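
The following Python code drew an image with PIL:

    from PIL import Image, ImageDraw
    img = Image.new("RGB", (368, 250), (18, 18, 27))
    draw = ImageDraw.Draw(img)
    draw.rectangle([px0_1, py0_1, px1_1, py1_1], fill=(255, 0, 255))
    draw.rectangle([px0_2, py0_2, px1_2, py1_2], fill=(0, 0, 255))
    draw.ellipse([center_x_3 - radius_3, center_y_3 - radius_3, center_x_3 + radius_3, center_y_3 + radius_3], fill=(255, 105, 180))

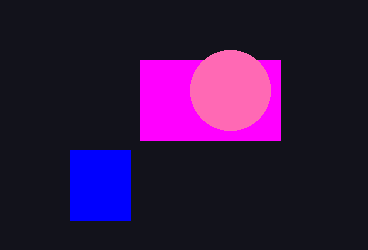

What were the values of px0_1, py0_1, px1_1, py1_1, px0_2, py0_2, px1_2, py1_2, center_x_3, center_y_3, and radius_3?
px0_1 = 140, py0_1 = 60, px1_1 = 280, py1_1 = 140, px0_2 = 70, py0_2 = 150, px1_2 = 130, py1_2 = 220, center_x_3 = 230, center_y_3 = 90, radius_3 = 40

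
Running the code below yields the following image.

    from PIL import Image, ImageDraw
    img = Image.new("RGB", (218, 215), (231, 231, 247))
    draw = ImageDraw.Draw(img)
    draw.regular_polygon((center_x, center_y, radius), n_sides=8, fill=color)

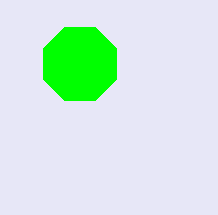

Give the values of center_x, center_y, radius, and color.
center_x = 80, center_y = 64, radius = 40, color = 'lime'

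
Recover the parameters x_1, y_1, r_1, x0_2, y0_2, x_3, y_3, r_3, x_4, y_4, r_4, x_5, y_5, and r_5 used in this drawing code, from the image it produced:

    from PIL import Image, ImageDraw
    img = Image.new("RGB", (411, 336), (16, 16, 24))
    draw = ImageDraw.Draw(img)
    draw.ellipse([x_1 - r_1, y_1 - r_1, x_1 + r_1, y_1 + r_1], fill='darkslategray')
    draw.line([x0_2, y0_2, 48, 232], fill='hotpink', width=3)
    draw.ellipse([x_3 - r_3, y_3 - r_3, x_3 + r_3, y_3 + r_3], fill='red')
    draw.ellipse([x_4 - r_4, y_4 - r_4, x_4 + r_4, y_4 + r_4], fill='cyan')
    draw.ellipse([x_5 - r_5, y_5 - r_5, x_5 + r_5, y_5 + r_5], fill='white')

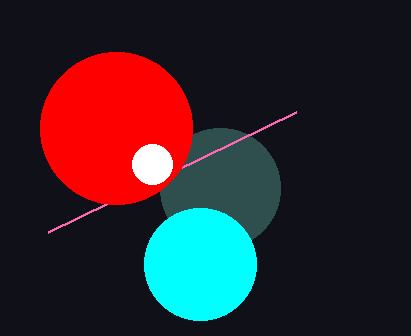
x_1 = 220; y_1 = 188; r_1 = 60; x0_2 = 296; y0_2 = 112; x_3 = 116; y_3 = 128; r_3 = 76; x_4 = 200; y_4 = 264; r_4 = 56; x_5 = 152; y_5 = 164; r_5 = 20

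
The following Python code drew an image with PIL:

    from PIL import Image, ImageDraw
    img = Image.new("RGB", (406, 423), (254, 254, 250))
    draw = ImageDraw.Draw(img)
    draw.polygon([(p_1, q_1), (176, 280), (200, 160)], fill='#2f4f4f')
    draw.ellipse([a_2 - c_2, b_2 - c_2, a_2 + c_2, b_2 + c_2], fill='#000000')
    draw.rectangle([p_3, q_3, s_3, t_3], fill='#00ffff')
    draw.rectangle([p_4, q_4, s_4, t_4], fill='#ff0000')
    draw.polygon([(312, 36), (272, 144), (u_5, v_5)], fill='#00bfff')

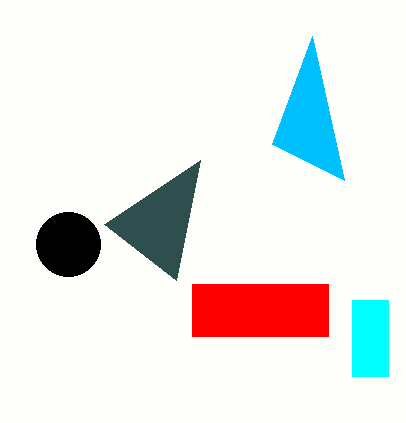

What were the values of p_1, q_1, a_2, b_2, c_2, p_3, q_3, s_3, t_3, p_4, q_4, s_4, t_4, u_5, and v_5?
p_1 = 104
q_1 = 224
a_2 = 68
b_2 = 244
c_2 = 32
p_3 = 352
q_3 = 300
s_3 = 388
t_3 = 376
p_4 = 192
q_4 = 284
s_4 = 328
t_4 = 336
u_5 = 344
v_5 = 180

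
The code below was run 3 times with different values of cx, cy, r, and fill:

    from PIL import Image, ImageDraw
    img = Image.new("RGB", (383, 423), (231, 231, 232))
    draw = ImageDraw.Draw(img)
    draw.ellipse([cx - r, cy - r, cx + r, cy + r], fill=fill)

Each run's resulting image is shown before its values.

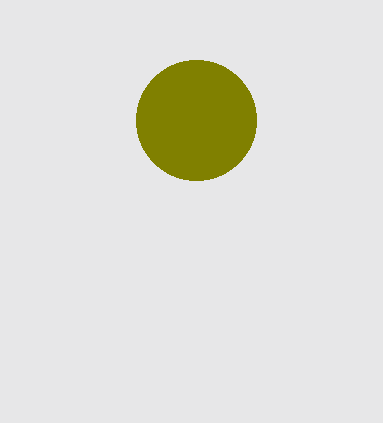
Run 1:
cx = 196; cy = 120; r = 60; fill = 'olive'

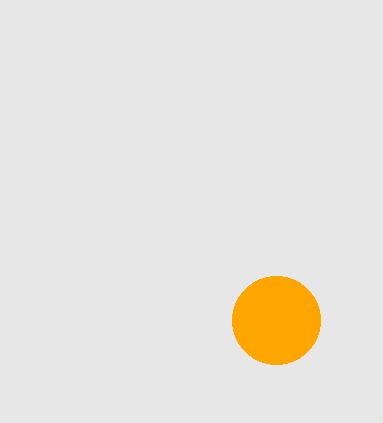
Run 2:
cx = 276
cy = 320
r = 44
fill = 'orange'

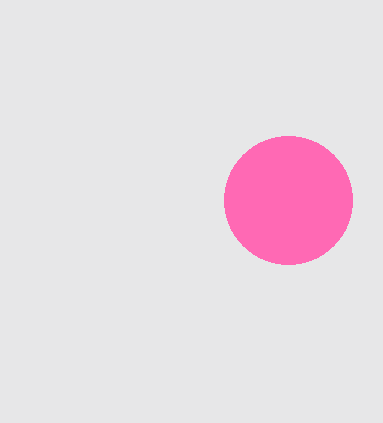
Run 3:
cx = 288, cy = 200, r = 64, fill = 'hotpink'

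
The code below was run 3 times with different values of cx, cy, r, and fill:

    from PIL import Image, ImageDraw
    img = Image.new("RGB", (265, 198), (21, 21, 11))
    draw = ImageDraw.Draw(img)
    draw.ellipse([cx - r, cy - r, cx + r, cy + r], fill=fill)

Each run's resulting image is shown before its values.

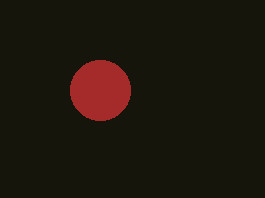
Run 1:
cx = 100; cy = 90; r = 30; fill = 'brown'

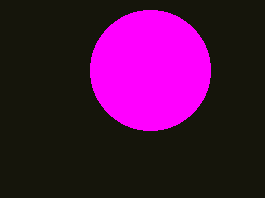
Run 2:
cx = 150; cy = 70; r = 60; fill = 'magenta'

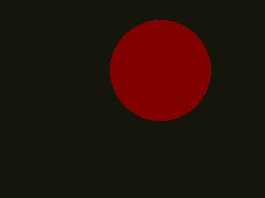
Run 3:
cx = 160; cy = 70; r = 50; fill = 'maroon'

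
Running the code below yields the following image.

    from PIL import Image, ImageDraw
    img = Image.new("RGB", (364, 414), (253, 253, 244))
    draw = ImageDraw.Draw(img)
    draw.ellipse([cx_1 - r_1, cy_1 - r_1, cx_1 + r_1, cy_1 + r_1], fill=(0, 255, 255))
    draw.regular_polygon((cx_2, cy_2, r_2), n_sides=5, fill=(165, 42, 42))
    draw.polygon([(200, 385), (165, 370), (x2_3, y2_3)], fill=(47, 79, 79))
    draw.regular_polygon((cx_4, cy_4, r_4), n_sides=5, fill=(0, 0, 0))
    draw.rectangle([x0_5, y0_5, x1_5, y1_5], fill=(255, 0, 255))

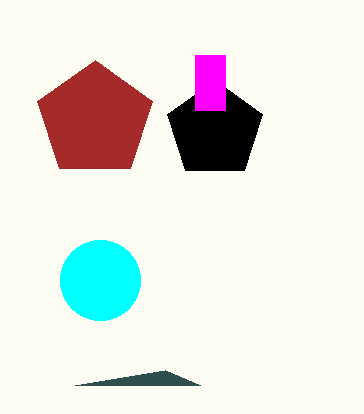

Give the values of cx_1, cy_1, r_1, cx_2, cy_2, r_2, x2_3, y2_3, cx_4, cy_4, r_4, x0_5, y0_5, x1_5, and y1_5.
cx_1 = 100, cy_1 = 280, r_1 = 40, cx_2 = 95, cy_2 = 120, r_2 = 60, x2_3 = 75, y2_3 = 385, cx_4 = 215, cy_4 = 130, r_4 = 50, x0_5 = 195, y0_5 = 55, x1_5 = 225, y1_5 = 110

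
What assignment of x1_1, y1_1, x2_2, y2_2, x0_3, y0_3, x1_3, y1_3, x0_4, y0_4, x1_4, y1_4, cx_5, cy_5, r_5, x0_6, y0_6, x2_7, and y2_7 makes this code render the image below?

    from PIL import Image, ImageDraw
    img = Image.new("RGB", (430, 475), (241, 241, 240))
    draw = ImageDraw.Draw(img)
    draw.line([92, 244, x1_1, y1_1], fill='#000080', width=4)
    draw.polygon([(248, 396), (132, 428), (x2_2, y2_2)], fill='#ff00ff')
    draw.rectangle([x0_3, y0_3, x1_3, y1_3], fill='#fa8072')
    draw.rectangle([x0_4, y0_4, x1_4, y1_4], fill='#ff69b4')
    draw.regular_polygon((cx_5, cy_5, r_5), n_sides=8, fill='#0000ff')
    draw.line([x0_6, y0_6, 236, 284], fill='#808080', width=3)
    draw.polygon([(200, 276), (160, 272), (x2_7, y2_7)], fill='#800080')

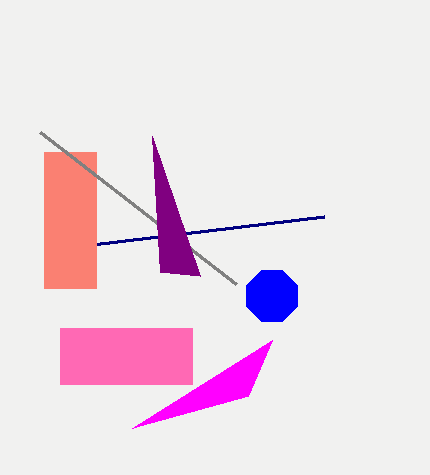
x1_1 = 324
y1_1 = 216
x2_2 = 272
y2_2 = 340
x0_3 = 44
y0_3 = 152
x1_3 = 96
y1_3 = 288
x0_4 = 60
y0_4 = 328
x1_4 = 192
y1_4 = 384
cx_5 = 272
cy_5 = 296
r_5 = 28
x0_6 = 40
y0_6 = 132
x2_7 = 152
y2_7 = 136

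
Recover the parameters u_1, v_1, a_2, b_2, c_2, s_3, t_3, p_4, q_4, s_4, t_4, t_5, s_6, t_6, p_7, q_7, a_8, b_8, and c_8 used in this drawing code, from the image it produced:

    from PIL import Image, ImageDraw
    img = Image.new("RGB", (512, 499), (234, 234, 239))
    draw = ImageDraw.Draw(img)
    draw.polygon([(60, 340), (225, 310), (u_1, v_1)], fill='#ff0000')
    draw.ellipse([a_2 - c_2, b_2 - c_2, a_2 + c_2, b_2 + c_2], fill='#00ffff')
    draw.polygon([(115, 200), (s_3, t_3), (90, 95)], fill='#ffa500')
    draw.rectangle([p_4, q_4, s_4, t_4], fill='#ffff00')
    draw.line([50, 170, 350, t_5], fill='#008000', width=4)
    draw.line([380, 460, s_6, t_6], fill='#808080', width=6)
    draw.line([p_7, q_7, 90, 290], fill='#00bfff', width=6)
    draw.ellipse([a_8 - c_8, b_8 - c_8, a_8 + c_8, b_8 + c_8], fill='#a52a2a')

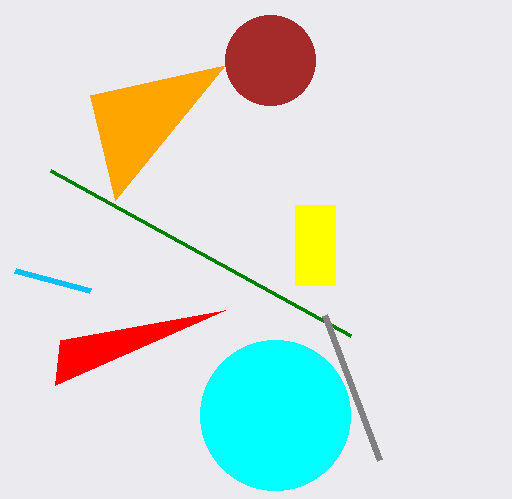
u_1 = 55, v_1 = 385, a_2 = 275, b_2 = 415, c_2 = 75, s_3 = 225, t_3 = 65, p_4 = 295, q_4 = 205, s_4 = 335, t_4 = 285, t_5 = 335, s_6 = 325, t_6 = 315, p_7 = 15, q_7 = 270, a_8 = 270, b_8 = 60, c_8 = 45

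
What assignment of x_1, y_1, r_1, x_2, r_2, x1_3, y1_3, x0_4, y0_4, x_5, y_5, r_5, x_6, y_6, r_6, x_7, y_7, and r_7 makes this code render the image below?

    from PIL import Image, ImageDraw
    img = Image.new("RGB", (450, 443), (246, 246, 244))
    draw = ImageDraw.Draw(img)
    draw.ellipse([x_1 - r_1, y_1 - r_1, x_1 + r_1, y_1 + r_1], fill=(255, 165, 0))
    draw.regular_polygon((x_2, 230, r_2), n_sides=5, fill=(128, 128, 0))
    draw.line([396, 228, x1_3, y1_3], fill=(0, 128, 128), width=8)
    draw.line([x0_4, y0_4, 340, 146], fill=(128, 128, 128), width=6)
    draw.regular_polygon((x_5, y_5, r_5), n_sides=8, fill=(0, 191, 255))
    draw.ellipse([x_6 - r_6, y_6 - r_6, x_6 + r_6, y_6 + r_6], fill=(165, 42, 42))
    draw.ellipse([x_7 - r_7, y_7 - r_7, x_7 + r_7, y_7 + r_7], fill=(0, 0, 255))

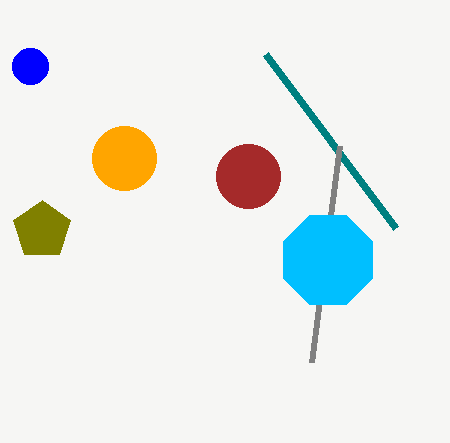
x_1 = 124; y_1 = 158; r_1 = 32; x_2 = 42; r_2 = 30; x1_3 = 266; y1_3 = 54; x0_4 = 312; y0_4 = 362; x_5 = 328; y_5 = 260; r_5 = 48; x_6 = 248; y_6 = 176; r_6 = 32; x_7 = 30; y_7 = 66; r_7 = 18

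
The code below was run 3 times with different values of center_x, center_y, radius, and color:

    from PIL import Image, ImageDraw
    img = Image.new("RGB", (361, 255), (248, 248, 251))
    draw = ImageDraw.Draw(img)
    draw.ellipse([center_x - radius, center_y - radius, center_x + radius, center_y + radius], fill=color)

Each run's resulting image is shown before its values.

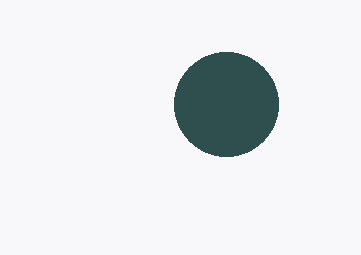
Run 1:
center_x = 226; center_y = 104; radius = 52; color = 'darkslategray'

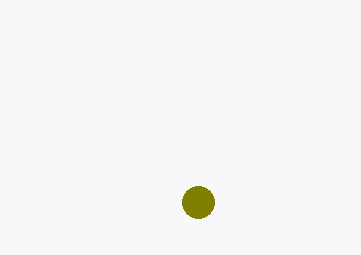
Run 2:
center_x = 198, center_y = 202, radius = 16, color = 'olive'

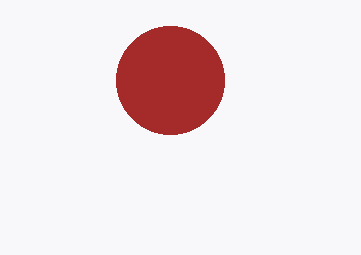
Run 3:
center_x = 170
center_y = 80
radius = 54
color = 'brown'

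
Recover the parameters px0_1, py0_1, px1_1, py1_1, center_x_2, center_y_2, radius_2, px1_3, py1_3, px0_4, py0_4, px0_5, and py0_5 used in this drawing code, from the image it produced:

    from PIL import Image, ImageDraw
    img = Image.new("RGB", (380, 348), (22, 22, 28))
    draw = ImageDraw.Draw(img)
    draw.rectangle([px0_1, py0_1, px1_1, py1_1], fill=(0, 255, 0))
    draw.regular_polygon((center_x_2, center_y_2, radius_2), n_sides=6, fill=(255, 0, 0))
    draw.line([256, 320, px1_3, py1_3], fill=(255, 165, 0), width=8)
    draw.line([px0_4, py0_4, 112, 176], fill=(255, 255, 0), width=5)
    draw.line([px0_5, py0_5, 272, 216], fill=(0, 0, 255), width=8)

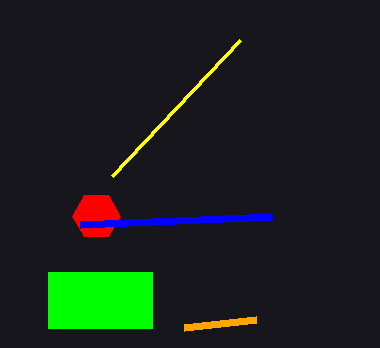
px0_1 = 48
py0_1 = 272
px1_1 = 152
py1_1 = 328
center_x_2 = 96
center_y_2 = 216
radius_2 = 24
px1_3 = 184
py1_3 = 328
px0_4 = 240
py0_4 = 40
px0_5 = 80
py0_5 = 224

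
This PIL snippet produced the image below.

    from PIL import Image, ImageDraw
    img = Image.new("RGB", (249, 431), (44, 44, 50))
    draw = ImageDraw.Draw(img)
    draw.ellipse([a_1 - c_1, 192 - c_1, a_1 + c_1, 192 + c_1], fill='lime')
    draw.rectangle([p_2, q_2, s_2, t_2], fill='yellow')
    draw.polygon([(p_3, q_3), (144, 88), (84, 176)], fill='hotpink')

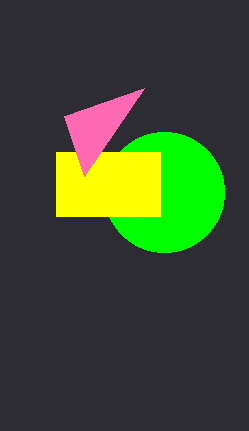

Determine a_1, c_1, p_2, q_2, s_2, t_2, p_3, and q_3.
a_1 = 164
c_1 = 60
p_2 = 56
q_2 = 152
s_2 = 160
t_2 = 216
p_3 = 64
q_3 = 116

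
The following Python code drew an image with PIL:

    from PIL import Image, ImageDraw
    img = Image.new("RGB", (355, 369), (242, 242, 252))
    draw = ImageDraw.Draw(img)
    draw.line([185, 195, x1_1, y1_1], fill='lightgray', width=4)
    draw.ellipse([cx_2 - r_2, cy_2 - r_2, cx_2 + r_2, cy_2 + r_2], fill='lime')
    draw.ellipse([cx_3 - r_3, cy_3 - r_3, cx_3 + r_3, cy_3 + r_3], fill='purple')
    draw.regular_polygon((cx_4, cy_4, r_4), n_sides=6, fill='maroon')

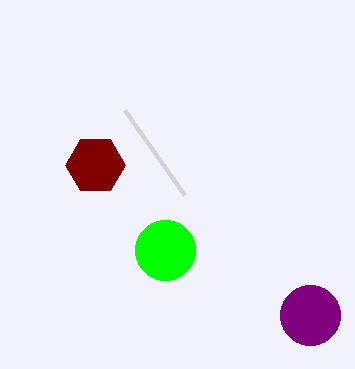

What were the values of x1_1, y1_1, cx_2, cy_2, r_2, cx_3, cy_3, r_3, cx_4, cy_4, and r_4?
x1_1 = 125
y1_1 = 110
cx_2 = 165
cy_2 = 250
r_2 = 30
cx_3 = 310
cy_3 = 315
r_3 = 30
cx_4 = 95
cy_4 = 165
r_4 = 30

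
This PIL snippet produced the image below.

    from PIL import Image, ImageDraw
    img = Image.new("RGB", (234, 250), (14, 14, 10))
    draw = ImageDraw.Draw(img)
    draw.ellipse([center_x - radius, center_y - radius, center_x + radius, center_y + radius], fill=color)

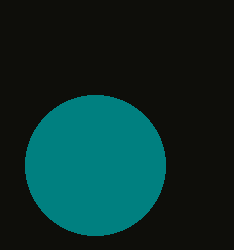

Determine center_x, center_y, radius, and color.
center_x = 95, center_y = 165, radius = 70, color = 'teal'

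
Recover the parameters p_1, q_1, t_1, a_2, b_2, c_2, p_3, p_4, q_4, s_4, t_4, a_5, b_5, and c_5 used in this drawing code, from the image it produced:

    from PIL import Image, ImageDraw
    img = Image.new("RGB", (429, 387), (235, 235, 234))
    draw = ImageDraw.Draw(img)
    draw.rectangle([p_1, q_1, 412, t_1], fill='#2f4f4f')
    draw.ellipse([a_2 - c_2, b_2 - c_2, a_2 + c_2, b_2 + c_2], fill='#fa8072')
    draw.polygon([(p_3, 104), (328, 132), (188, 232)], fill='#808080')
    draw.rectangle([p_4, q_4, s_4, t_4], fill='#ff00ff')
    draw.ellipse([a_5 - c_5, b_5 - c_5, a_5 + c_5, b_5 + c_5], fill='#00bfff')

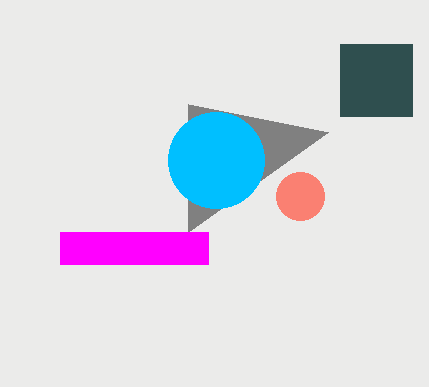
p_1 = 340
q_1 = 44
t_1 = 116
a_2 = 300
b_2 = 196
c_2 = 24
p_3 = 188
p_4 = 60
q_4 = 232
s_4 = 208
t_4 = 264
a_5 = 216
b_5 = 160
c_5 = 48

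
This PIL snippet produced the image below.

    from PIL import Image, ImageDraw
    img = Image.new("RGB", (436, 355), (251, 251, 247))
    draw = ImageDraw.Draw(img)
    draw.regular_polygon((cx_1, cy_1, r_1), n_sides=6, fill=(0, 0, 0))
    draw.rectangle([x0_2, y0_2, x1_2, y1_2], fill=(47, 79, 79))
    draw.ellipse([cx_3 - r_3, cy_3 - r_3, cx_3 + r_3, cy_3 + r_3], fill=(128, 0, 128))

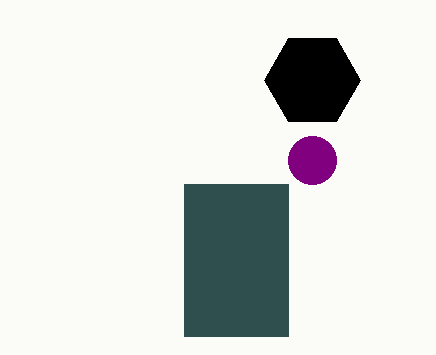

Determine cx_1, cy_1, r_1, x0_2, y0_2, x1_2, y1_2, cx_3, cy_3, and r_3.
cx_1 = 312; cy_1 = 80; r_1 = 48; x0_2 = 184; y0_2 = 184; x1_2 = 288; y1_2 = 336; cx_3 = 312; cy_3 = 160; r_3 = 24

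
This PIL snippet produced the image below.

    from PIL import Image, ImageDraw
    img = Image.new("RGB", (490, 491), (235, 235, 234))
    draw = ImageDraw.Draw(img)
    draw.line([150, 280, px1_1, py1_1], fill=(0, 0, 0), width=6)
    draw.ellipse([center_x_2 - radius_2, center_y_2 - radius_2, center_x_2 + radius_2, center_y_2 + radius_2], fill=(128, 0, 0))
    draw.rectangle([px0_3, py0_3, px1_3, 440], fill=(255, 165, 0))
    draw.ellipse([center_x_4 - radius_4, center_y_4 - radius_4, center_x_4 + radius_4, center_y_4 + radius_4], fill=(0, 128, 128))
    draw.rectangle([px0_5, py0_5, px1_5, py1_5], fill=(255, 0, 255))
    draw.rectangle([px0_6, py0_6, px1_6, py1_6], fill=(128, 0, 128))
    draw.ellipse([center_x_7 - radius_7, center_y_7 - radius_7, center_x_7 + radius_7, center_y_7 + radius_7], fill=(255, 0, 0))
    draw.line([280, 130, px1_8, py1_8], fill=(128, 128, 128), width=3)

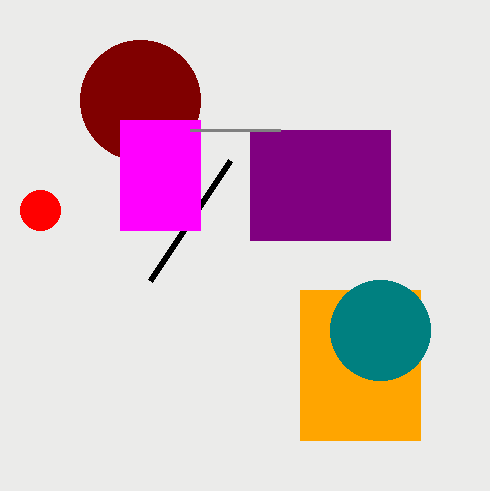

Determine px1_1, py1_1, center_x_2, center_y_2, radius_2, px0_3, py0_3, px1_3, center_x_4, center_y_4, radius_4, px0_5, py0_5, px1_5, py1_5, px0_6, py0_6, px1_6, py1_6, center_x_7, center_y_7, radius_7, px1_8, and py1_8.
px1_1 = 230; py1_1 = 160; center_x_2 = 140; center_y_2 = 100; radius_2 = 60; px0_3 = 300; py0_3 = 290; px1_3 = 420; center_x_4 = 380; center_y_4 = 330; radius_4 = 50; px0_5 = 120; py0_5 = 120; px1_5 = 200; py1_5 = 230; px0_6 = 250; py0_6 = 130; px1_6 = 390; py1_6 = 240; center_x_7 = 40; center_y_7 = 210; radius_7 = 20; px1_8 = 190; py1_8 = 130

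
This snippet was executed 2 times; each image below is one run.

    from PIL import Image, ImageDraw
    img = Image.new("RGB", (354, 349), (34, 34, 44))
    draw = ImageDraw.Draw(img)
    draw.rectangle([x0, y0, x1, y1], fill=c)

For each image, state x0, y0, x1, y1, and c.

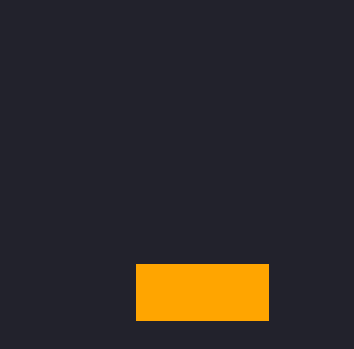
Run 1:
x0 = 136
y0 = 264
x1 = 268
y1 = 320
c = 'orange'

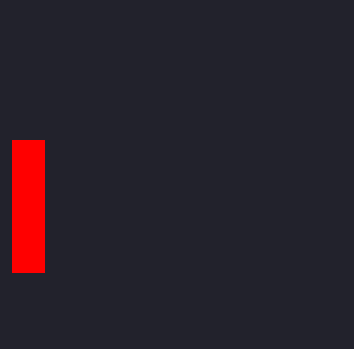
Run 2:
x0 = 12
y0 = 140
x1 = 44
y1 = 272
c = 'red'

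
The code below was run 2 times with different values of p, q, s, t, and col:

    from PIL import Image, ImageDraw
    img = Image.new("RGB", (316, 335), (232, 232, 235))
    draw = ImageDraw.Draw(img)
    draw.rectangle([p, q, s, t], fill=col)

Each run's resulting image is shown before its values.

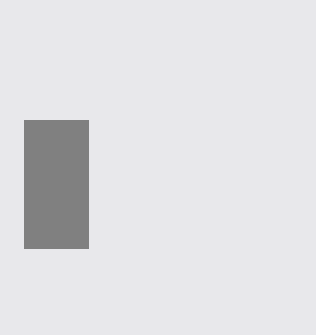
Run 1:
p = 24
q = 120
s = 88
t = 248
col = 'gray'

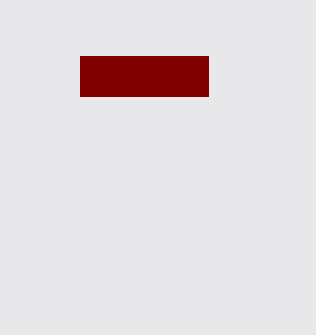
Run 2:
p = 80
q = 56
s = 208
t = 96
col = 'maroon'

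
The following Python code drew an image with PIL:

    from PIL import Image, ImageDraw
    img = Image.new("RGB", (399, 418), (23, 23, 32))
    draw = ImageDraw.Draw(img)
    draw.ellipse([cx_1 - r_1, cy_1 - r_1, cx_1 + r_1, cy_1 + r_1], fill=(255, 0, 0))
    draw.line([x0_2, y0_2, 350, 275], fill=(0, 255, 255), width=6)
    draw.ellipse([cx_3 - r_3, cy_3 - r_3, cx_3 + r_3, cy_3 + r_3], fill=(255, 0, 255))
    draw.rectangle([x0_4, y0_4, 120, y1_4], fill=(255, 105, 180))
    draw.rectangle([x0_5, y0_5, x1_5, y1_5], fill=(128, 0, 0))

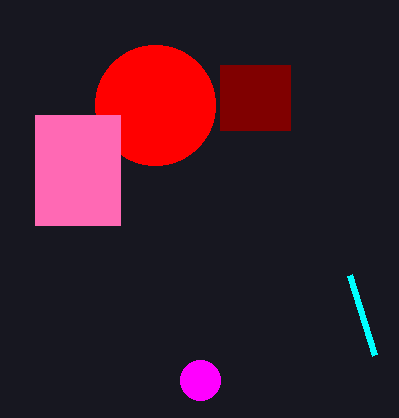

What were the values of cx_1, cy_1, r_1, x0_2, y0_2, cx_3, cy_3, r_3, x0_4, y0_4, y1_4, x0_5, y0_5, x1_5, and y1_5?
cx_1 = 155, cy_1 = 105, r_1 = 60, x0_2 = 375, y0_2 = 355, cx_3 = 200, cy_3 = 380, r_3 = 20, x0_4 = 35, y0_4 = 115, y1_4 = 225, x0_5 = 220, y0_5 = 65, x1_5 = 290, y1_5 = 130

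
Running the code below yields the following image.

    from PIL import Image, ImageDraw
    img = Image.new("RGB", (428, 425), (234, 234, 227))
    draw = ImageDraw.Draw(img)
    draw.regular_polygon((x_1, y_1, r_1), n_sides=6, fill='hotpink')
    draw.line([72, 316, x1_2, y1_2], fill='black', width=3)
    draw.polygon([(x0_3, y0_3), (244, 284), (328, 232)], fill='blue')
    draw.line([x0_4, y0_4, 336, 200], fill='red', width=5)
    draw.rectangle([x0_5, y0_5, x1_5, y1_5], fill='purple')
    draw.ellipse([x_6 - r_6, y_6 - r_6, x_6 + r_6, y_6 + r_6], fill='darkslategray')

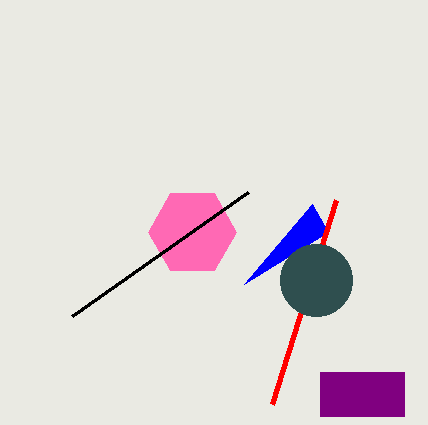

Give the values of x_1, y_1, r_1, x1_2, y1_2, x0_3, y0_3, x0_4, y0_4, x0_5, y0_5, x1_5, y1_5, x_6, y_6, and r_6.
x_1 = 192
y_1 = 232
r_1 = 44
x1_2 = 248
y1_2 = 192
x0_3 = 312
y0_3 = 204
x0_4 = 272
y0_4 = 404
x0_5 = 320
y0_5 = 372
x1_5 = 404
y1_5 = 416
x_6 = 316
y_6 = 280
r_6 = 36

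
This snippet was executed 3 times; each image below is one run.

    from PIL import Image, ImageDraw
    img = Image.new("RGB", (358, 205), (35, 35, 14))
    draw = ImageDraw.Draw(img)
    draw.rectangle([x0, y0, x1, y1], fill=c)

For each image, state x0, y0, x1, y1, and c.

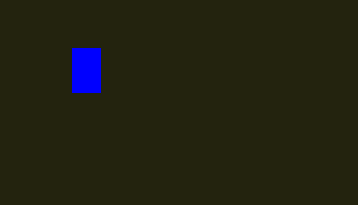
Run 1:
x0 = 72
y0 = 48
x1 = 100
y1 = 92
c = 'blue'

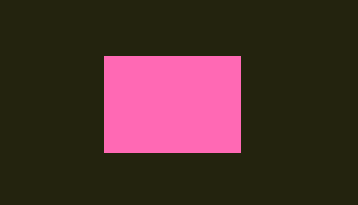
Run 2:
x0 = 104; y0 = 56; x1 = 240; y1 = 152; c = 'hotpink'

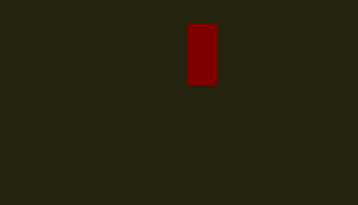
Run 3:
x0 = 188, y0 = 24, x1 = 216, y1 = 84, c = 'maroon'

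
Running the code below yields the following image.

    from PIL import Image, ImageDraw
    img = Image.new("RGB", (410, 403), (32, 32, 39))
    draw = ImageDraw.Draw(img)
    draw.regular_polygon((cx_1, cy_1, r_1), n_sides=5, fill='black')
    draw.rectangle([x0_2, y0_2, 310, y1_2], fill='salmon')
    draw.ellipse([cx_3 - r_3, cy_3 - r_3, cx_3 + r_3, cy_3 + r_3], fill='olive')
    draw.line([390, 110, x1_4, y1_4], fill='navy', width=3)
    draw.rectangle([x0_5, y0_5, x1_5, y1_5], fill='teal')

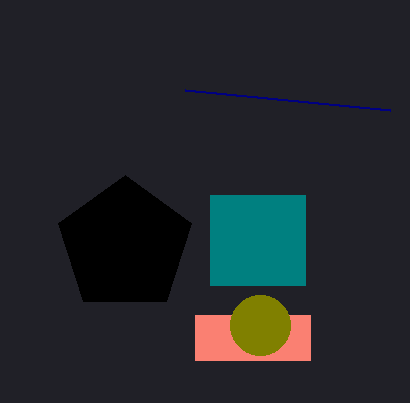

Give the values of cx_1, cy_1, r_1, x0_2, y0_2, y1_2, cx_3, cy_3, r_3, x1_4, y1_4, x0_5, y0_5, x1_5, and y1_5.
cx_1 = 125
cy_1 = 245
r_1 = 70
x0_2 = 195
y0_2 = 315
y1_2 = 360
cx_3 = 260
cy_3 = 325
r_3 = 30
x1_4 = 185
y1_4 = 90
x0_5 = 210
y0_5 = 195
x1_5 = 305
y1_5 = 285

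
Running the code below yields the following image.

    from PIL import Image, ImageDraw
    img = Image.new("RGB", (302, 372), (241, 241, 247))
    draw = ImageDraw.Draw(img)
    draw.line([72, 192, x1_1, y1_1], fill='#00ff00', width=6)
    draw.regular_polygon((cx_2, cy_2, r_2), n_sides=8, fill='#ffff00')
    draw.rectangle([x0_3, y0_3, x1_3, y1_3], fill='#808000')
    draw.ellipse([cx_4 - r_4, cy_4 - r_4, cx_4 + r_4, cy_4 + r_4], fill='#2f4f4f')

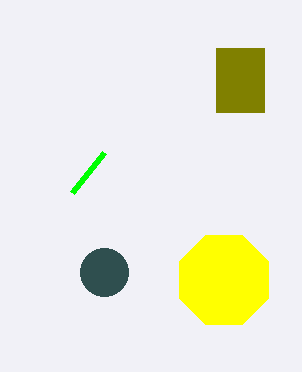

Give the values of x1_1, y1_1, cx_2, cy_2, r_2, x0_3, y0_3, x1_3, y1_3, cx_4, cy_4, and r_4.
x1_1 = 104, y1_1 = 152, cx_2 = 224, cy_2 = 280, r_2 = 48, x0_3 = 216, y0_3 = 48, x1_3 = 264, y1_3 = 112, cx_4 = 104, cy_4 = 272, r_4 = 24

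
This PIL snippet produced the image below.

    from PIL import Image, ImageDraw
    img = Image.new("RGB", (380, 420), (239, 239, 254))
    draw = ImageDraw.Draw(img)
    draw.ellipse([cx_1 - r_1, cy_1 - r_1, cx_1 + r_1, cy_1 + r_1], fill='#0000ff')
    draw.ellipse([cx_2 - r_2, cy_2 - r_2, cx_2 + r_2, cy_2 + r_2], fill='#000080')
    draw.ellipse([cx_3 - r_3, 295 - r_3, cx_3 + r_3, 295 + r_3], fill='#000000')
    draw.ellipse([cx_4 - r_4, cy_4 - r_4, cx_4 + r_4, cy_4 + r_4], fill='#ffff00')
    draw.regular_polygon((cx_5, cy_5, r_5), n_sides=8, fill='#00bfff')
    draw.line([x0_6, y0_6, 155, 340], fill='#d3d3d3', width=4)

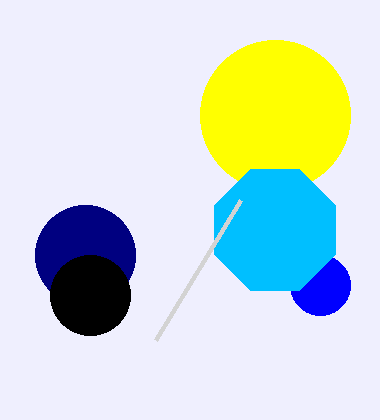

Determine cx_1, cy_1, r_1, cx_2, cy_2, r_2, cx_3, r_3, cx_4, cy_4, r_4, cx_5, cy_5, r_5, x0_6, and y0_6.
cx_1 = 320, cy_1 = 285, r_1 = 30, cx_2 = 85, cy_2 = 255, r_2 = 50, cx_3 = 90, r_3 = 40, cx_4 = 275, cy_4 = 115, r_4 = 75, cx_5 = 275, cy_5 = 230, r_5 = 65, x0_6 = 240, y0_6 = 200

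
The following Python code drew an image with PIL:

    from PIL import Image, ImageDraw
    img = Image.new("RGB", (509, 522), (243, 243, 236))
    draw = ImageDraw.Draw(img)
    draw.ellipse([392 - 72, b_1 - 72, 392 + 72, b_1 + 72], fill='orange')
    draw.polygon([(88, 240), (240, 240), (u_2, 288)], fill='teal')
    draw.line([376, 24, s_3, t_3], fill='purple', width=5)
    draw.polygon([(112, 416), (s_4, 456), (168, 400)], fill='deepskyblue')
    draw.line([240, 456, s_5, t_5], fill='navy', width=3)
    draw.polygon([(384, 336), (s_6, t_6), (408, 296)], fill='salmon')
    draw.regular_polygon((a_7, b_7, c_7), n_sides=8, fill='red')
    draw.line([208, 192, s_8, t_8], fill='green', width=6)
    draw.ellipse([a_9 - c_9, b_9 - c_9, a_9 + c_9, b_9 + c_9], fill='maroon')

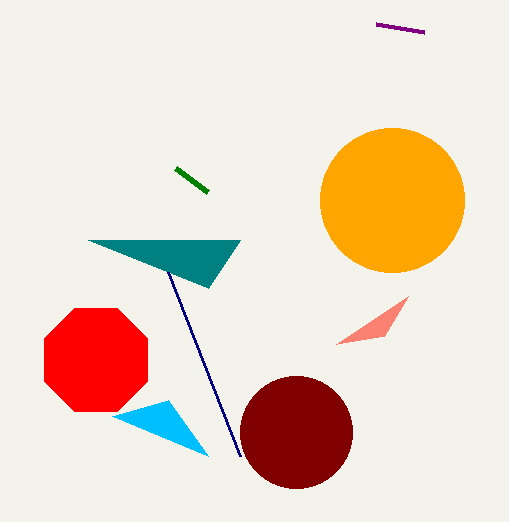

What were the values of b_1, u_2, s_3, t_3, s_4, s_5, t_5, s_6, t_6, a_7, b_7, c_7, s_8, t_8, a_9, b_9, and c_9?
b_1 = 200
u_2 = 208
s_3 = 424
t_3 = 32
s_4 = 208
s_5 = 168
t_5 = 272
s_6 = 336
t_6 = 344
a_7 = 96
b_7 = 360
c_7 = 56
s_8 = 176
t_8 = 168
a_9 = 296
b_9 = 432
c_9 = 56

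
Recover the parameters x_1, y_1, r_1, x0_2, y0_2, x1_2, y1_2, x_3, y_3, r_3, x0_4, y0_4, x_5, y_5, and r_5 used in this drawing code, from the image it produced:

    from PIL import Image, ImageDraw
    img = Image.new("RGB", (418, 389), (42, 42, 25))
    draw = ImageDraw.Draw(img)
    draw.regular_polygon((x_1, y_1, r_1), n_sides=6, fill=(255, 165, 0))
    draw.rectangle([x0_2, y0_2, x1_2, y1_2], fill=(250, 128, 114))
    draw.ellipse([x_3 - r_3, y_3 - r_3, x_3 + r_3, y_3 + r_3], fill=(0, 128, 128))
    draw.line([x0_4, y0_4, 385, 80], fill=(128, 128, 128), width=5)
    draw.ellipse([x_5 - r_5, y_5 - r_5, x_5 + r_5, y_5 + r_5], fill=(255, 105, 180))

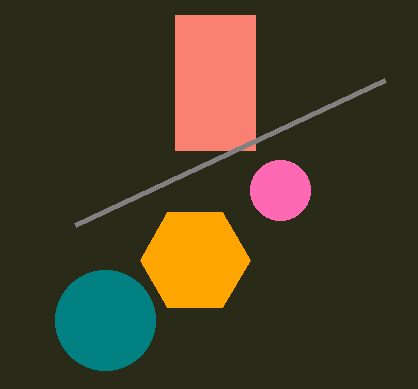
x_1 = 195, y_1 = 260, r_1 = 55, x0_2 = 175, y0_2 = 15, x1_2 = 255, y1_2 = 150, x_3 = 105, y_3 = 320, r_3 = 50, x0_4 = 75, y0_4 = 225, x_5 = 280, y_5 = 190, r_5 = 30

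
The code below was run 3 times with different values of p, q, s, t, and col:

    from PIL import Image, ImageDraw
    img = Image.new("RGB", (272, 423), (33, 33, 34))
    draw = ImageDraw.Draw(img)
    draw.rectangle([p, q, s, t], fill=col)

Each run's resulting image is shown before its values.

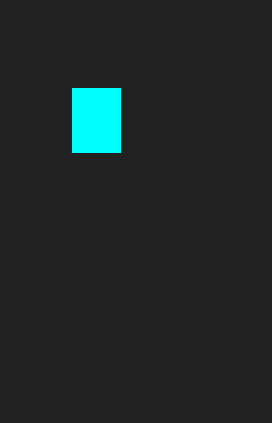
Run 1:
p = 72; q = 88; s = 120; t = 152; col = 'cyan'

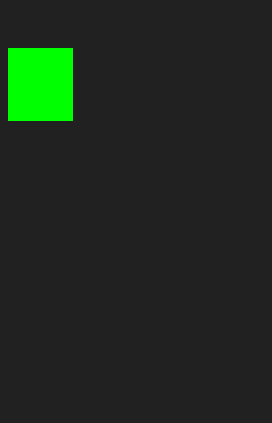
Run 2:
p = 8, q = 48, s = 72, t = 120, col = 'lime'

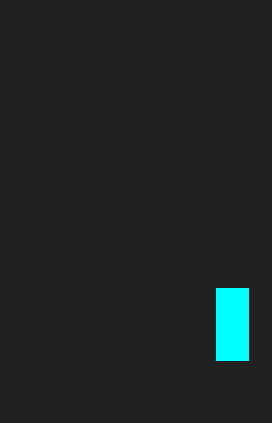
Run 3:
p = 216, q = 288, s = 248, t = 360, col = 'cyan'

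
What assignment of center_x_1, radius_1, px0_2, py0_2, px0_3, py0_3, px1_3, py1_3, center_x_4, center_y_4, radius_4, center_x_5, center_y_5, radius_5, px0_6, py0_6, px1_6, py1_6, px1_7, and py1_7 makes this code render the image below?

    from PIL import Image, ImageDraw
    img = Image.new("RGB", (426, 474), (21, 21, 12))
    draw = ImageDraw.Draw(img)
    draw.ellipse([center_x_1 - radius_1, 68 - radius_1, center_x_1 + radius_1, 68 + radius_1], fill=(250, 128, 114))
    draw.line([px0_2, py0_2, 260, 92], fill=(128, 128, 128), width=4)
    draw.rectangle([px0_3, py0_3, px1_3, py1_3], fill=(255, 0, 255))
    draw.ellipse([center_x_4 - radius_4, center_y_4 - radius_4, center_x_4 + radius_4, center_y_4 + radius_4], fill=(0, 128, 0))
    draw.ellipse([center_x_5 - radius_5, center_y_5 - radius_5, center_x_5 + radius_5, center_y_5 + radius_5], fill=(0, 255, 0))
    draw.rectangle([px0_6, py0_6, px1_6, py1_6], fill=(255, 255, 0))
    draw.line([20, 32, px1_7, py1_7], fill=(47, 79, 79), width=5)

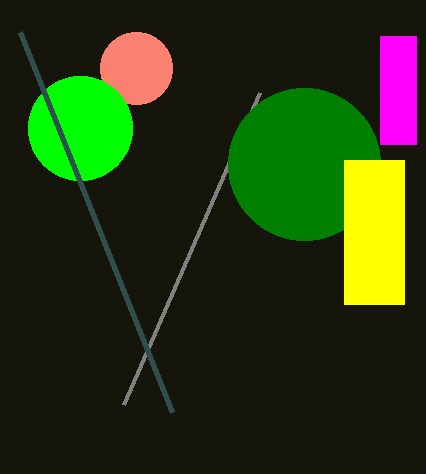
center_x_1 = 136, radius_1 = 36, px0_2 = 124, py0_2 = 404, px0_3 = 380, py0_3 = 36, px1_3 = 416, py1_3 = 144, center_x_4 = 304, center_y_4 = 164, radius_4 = 76, center_x_5 = 80, center_y_5 = 128, radius_5 = 52, px0_6 = 344, py0_6 = 160, px1_6 = 404, py1_6 = 304, px1_7 = 172, py1_7 = 412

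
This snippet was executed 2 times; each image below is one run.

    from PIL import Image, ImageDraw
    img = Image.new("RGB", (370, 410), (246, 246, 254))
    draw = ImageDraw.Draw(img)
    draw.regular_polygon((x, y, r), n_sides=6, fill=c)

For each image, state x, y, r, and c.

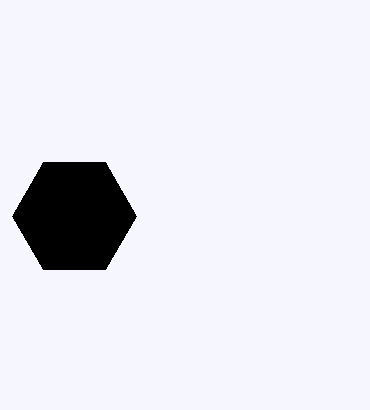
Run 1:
x = 74, y = 216, r = 62, c = 'black'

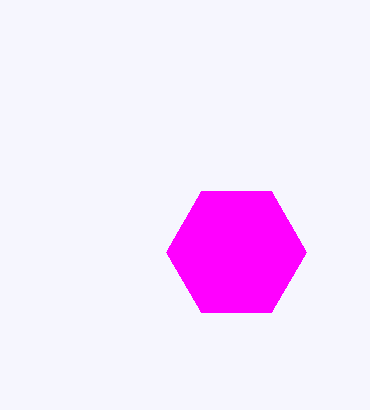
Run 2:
x = 236, y = 252, r = 70, c = 'magenta'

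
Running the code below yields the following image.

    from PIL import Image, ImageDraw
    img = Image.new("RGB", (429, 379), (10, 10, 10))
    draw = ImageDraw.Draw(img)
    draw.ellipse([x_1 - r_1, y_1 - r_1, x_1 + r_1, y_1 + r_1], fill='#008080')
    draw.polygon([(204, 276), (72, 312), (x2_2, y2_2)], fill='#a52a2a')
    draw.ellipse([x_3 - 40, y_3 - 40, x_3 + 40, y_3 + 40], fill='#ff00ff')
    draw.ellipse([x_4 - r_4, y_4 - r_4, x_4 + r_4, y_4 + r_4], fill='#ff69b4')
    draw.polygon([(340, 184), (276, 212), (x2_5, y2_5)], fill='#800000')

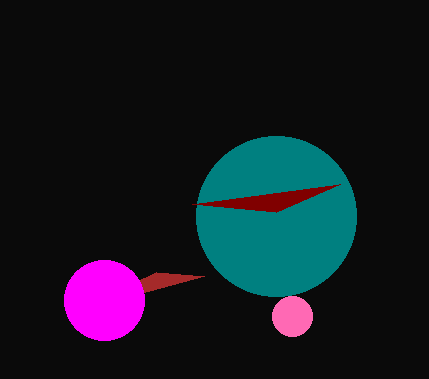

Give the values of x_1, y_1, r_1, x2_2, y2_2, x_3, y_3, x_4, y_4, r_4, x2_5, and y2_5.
x_1 = 276; y_1 = 216; r_1 = 80; x2_2 = 156; y2_2 = 272; x_3 = 104; y_3 = 300; x_4 = 292; y_4 = 316; r_4 = 20; x2_5 = 192; y2_5 = 204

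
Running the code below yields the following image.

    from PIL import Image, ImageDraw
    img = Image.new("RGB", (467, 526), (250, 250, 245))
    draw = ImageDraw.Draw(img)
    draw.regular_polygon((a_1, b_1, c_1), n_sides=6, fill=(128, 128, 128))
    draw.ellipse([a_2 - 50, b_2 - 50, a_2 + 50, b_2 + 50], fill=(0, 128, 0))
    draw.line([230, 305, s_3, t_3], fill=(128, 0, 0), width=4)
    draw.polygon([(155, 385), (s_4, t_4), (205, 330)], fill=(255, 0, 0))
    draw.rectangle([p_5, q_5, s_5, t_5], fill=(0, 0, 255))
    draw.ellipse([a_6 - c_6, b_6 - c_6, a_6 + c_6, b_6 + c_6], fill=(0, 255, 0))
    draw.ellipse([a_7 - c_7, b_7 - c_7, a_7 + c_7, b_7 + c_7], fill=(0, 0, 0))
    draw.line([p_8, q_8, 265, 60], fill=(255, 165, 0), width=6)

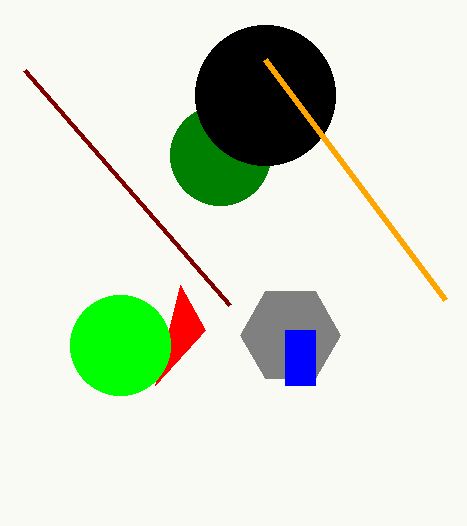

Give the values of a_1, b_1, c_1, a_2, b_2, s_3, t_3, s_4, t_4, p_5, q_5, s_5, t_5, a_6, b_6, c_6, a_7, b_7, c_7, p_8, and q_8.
a_1 = 290
b_1 = 335
c_1 = 50
a_2 = 220
b_2 = 155
s_3 = 25
t_3 = 70
s_4 = 180
t_4 = 285
p_5 = 285
q_5 = 330
s_5 = 315
t_5 = 385
a_6 = 120
b_6 = 345
c_6 = 50
a_7 = 265
b_7 = 95
c_7 = 70
p_8 = 445
q_8 = 300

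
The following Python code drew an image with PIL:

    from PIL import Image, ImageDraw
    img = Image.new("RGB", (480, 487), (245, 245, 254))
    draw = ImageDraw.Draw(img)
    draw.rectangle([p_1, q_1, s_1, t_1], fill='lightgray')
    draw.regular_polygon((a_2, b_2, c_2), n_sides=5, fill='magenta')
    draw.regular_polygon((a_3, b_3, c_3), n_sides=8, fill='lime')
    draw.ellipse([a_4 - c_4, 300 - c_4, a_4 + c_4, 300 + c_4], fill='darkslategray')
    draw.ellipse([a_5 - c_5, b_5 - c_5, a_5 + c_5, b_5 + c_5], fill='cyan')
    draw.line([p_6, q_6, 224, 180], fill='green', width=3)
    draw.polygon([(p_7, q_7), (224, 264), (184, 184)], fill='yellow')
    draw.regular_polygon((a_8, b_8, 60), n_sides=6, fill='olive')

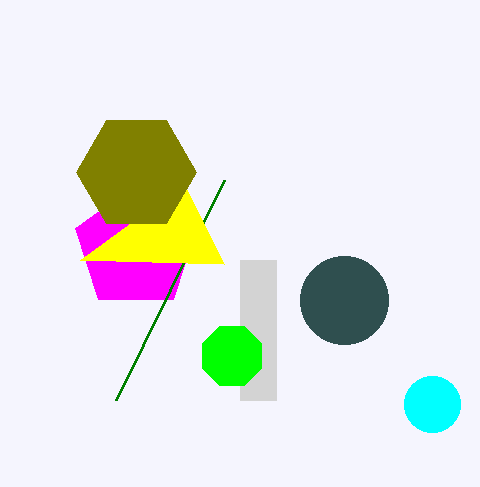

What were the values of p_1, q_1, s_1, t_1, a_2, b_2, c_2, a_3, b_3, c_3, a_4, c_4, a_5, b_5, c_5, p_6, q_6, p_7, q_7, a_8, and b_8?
p_1 = 240; q_1 = 260; s_1 = 276; t_1 = 400; a_2 = 136; b_2 = 248; c_2 = 64; a_3 = 232; b_3 = 356; c_3 = 32; a_4 = 344; c_4 = 44; a_5 = 432; b_5 = 404; c_5 = 28; p_6 = 116; q_6 = 400; p_7 = 80; q_7 = 260; a_8 = 136; b_8 = 172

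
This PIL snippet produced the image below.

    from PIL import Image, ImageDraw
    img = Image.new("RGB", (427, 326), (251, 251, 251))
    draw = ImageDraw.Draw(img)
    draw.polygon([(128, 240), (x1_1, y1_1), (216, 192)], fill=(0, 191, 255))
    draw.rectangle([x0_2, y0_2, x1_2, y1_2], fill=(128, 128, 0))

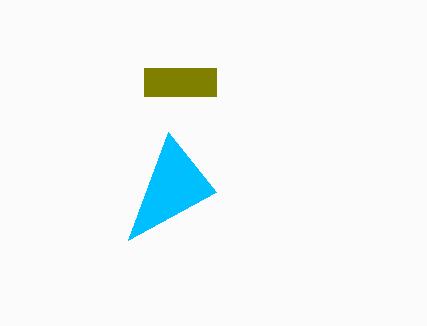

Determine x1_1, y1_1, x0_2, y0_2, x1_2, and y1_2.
x1_1 = 168; y1_1 = 132; x0_2 = 144; y0_2 = 68; x1_2 = 216; y1_2 = 96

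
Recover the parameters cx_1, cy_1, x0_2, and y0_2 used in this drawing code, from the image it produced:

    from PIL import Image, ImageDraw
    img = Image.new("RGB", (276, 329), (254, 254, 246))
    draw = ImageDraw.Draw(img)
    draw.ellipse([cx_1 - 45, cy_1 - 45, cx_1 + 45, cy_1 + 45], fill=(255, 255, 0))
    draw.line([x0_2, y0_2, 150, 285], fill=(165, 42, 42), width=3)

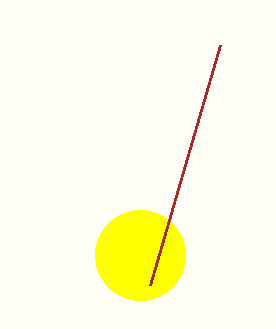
cx_1 = 140; cy_1 = 255; x0_2 = 220; y0_2 = 45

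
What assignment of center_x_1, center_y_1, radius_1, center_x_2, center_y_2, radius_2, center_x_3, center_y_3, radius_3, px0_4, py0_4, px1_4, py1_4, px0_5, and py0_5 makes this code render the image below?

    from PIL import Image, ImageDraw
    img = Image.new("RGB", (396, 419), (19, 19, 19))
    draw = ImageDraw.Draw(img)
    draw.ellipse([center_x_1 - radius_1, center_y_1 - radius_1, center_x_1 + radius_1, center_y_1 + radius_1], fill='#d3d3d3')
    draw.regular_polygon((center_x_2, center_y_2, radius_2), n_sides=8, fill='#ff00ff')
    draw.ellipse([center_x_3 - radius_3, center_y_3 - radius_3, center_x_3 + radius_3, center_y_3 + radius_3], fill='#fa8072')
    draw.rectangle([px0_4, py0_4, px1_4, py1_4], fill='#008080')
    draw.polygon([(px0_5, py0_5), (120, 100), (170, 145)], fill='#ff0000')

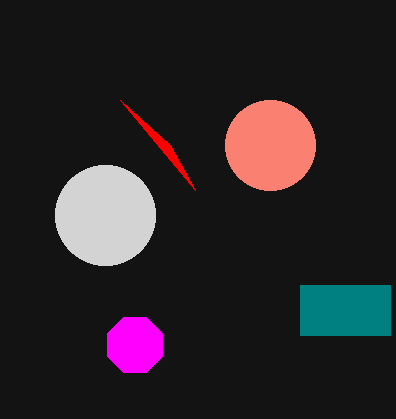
center_x_1 = 105; center_y_1 = 215; radius_1 = 50; center_x_2 = 135; center_y_2 = 345; radius_2 = 30; center_x_3 = 270; center_y_3 = 145; radius_3 = 45; px0_4 = 300; py0_4 = 285; px1_4 = 390; py1_4 = 335; px0_5 = 195; py0_5 = 190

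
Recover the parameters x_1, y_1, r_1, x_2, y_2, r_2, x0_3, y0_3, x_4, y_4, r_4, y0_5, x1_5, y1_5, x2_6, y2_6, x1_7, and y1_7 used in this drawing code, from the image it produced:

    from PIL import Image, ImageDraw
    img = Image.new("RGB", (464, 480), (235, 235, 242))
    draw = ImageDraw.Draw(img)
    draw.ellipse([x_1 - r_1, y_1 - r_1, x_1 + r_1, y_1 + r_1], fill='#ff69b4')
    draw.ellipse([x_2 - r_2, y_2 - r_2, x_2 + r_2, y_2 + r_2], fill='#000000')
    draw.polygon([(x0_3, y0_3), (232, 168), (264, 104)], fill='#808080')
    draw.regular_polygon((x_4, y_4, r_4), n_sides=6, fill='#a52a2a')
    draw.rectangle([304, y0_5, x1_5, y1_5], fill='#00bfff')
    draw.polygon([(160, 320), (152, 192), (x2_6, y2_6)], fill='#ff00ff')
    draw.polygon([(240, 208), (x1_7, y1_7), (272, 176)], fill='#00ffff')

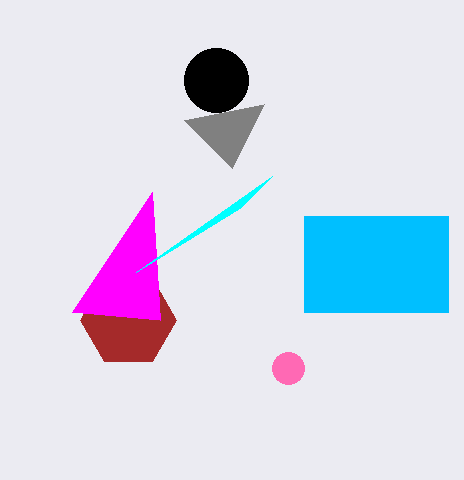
x_1 = 288; y_1 = 368; r_1 = 16; x_2 = 216; y_2 = 80; r_2 = 32; x0_3 = 184; y0_3 = 120; x_4 = 128; y_4 = 320; r_4 = 48; y0_5 = 216; x1_5 = 448; y1_5 = 312; x2_6 = 72; y2_6 = 312; x1_7 = 136; y1_7 = 272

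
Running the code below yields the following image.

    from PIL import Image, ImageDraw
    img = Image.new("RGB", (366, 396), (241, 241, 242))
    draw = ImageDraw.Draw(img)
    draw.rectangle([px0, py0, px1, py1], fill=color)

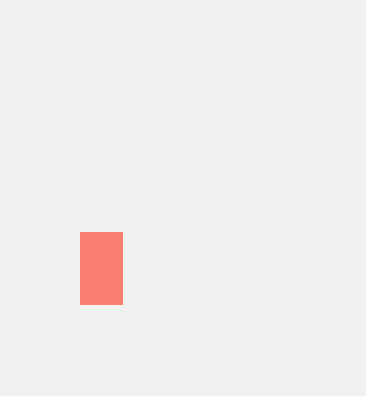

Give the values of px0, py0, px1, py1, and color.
px0 = 80
py0 = 232
px1 = 122
py1 = 304
color = 'salmon'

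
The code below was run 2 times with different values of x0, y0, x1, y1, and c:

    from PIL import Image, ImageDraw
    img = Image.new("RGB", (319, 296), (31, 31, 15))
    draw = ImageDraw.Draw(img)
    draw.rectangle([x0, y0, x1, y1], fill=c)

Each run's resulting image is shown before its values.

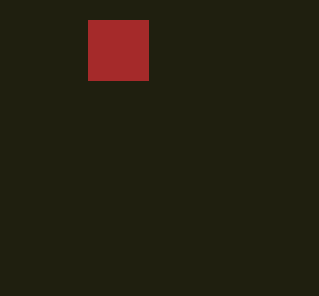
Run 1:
x0 = 88
y0 = 20
x1 = 148
y1 = 80
c = 'brown'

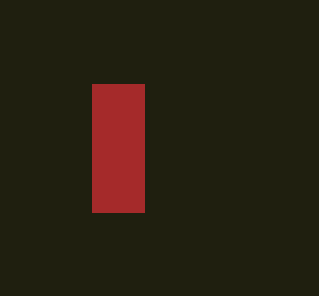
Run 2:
x0 = 92
y0 = 84
x1 = 144
y1 = 212
c = 'brown'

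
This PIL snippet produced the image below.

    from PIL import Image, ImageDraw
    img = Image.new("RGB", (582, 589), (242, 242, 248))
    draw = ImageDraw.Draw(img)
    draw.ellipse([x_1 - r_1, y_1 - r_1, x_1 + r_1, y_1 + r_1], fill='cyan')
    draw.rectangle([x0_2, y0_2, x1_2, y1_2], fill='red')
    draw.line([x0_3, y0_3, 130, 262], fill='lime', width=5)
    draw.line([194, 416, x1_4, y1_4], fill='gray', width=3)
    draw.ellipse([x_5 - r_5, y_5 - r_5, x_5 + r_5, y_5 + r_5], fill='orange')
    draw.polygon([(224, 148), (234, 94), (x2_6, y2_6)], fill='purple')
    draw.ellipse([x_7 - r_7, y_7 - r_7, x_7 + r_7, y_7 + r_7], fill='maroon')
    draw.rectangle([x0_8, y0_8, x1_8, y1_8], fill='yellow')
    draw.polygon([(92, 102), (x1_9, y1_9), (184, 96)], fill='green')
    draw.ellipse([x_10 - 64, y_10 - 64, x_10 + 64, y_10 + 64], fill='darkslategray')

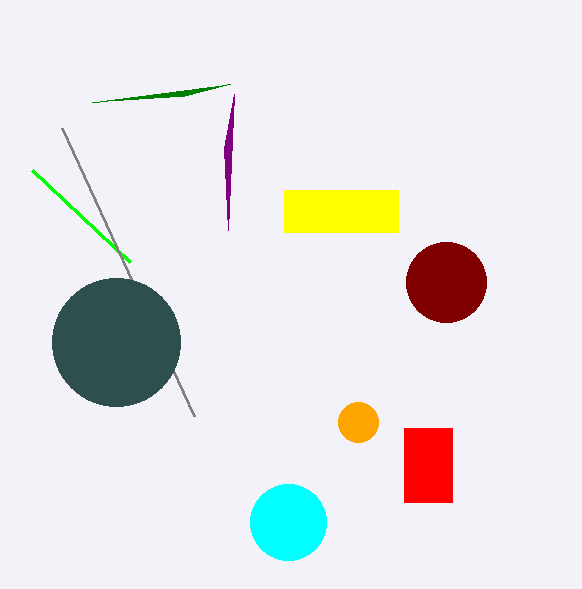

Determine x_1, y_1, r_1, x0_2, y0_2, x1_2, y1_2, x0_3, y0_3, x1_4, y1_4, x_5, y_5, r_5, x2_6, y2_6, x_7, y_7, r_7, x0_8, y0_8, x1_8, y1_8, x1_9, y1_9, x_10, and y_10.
x_1 = 288, y_1 = 522, r_1 = 38, x0_2 = 404, y0_2 = 428, x1_2 = 452, y1_2 = 502, x0_3 = 32, y0_3 = 170, x1_4 = 62, y1_4 = 128, x_5 = 358, y_5 = 422, r_5 = 20, x2_6 = 228, y2_6 = 230, x_7 = 446, y_7 = 282, r_7 = 40, x0_8 = 284, y0_8 = 190, x1_8 = 398, y1_8 = 232, x1_9 = 230, y1_9 = 84, x_10 = 116, y_10 = 342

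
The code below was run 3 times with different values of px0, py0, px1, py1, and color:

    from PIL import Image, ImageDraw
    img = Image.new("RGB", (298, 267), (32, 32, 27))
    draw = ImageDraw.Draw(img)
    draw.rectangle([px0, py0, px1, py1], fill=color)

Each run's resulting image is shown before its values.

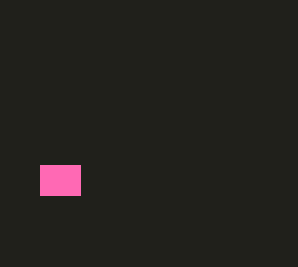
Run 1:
px0 = 40, py0 = 165, px1 = 80, py1 = 195, color = 'hotpink'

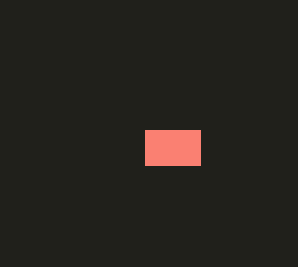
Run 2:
px0 = 145, py0 = 130, px1 = 200, py1 = 165, color = 'salmon'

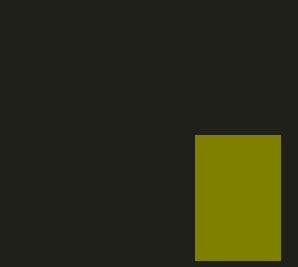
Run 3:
px0 = 195
py0 = 135
px1 = 280
py1 = 260
color = 'olive'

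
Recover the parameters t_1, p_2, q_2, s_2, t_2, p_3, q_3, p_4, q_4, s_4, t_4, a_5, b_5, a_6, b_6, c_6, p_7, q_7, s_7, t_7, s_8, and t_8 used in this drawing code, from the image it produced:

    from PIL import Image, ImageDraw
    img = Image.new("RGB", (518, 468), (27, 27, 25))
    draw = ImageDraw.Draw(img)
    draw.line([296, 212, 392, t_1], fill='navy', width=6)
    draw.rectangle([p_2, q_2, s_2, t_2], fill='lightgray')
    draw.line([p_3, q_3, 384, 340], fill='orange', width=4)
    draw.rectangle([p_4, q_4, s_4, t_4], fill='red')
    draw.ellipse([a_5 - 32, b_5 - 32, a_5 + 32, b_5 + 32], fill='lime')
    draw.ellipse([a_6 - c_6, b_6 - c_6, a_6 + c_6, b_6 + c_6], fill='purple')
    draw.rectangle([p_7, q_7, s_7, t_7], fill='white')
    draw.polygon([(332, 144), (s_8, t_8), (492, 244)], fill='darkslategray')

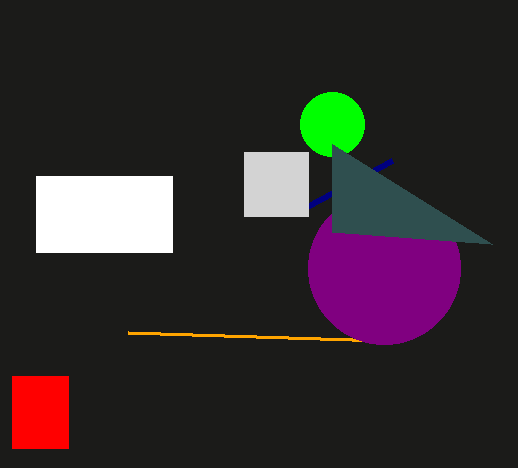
t_1 = 160; p_2 = 244; q_2 = 152; s_2 = 308; t_2 = 216; p_3 = 128; q_3 = 332; p_4 = 12; q_4 = 376; s_4 = 68; t_4 = 448; a_5 = 332; b_5 = 124; a_6 = 384; b_6 = 268; c_6 = 76; p_7 = 36; q_7 = 176; s_7 = 172; t_7 = 252; s_8 = 332; t_8 = 232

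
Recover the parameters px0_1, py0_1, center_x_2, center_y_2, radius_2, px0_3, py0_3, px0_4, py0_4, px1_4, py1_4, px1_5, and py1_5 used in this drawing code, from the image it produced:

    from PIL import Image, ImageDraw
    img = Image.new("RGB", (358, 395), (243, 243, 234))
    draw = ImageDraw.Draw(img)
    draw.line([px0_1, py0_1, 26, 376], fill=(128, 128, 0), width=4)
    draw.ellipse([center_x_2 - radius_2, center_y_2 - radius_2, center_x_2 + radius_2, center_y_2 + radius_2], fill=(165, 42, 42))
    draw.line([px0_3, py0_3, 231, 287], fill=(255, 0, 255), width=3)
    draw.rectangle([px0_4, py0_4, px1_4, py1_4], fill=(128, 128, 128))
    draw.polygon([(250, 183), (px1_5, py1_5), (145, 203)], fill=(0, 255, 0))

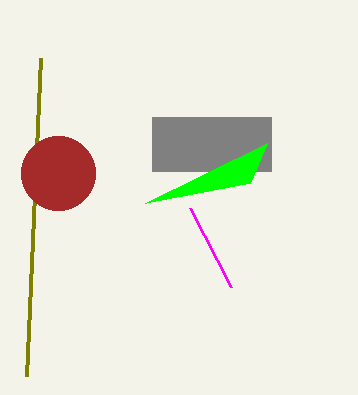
px0_1 = 40
py0_1 = 58
center_x_2 = 58
center_y_2 = 173
radius_2 = 37
px0_3 = 190
py0_3 = 208
px0_4 = 152
py0_4 = 117
px1_4 = 271
py1_4 = 171
px1_5 = 267
py1_5 = 143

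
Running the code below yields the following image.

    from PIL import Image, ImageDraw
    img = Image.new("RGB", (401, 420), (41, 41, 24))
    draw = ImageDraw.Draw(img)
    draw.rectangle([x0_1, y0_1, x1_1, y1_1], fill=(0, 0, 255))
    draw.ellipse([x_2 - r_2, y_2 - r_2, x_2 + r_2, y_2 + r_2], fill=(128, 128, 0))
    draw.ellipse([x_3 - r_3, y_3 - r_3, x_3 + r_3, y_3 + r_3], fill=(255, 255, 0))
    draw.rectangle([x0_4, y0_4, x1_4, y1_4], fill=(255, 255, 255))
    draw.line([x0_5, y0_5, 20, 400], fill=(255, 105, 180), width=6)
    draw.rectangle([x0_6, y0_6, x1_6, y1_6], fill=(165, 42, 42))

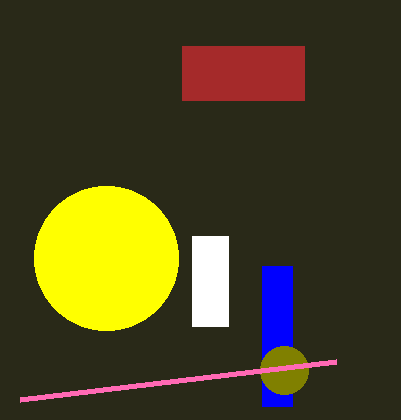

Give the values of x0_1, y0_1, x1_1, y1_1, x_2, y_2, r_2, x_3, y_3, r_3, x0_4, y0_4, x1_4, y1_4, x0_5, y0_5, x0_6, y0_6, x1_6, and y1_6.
x0_1 = 262, y0_1 = 266, x1_1 = 292, y1_1 = 406, x_2 = 284, y_2 = 370, r_2 = 24, x_3 = 106, y_3 = 258, r_3 = 72, x0_4 = 192, y0_4 = 236, x1_4 = 228, y1_4 = 326, x0_5 = 336, y0_5 = 362, x0_6 = 182, y0_6 = 46, x1_6 = 304, y1_6 = 100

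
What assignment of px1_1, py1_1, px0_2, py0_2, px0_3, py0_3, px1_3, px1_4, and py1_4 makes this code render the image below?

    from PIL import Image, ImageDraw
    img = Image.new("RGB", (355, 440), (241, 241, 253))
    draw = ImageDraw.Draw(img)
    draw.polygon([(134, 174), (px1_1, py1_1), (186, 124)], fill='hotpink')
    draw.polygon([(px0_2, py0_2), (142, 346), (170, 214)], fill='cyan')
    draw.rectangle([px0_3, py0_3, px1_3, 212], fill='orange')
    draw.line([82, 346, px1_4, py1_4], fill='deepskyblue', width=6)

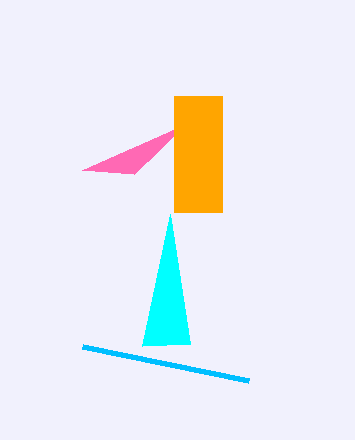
px1_1 = 82
py1_1 = 170
px0_2 = 190
py0_2 = 344
px0_3 = 174
py0_3 = 96
px1_3 = 222
px1_4 = 248
py1_4 = 380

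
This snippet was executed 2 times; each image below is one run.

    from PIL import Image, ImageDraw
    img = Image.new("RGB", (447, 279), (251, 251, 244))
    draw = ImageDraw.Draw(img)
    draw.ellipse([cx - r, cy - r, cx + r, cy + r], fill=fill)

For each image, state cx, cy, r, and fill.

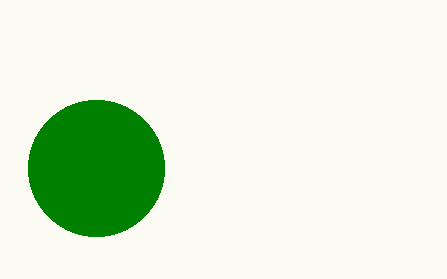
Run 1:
cx = 96; cy = 168; r = 68; fill = 'green'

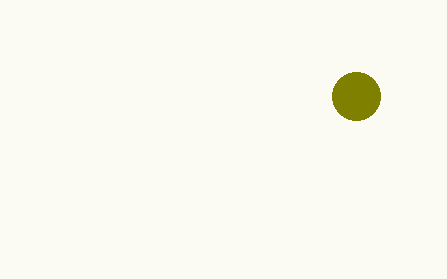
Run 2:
cx = 356
cy = 96
r = 24
fill = 'olive'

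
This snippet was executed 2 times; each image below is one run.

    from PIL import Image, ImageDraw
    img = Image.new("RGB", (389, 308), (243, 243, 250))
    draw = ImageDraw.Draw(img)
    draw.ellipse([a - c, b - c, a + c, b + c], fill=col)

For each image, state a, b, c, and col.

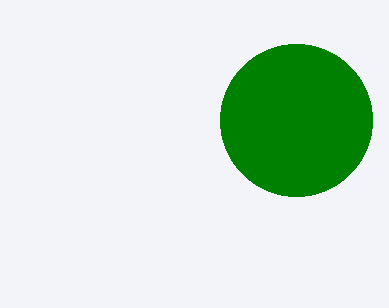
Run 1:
a = 296; b = 120; c = 76; col = 'green'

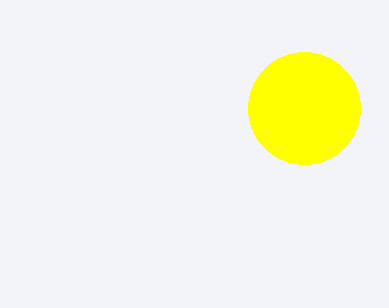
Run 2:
a = 304
b = 108
c = 56
col = 'yellow'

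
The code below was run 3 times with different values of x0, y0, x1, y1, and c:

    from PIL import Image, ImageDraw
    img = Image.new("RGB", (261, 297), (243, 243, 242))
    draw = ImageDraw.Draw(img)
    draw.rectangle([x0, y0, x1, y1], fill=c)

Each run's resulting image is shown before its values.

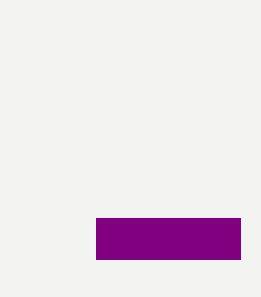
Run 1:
x0 = 96, y0 = 218, x1 = 240, y1 = 259, c = 'purple'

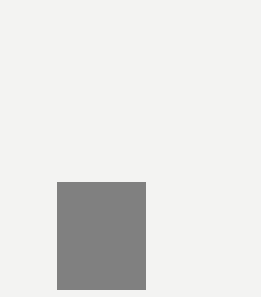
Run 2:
x0 = 57, y0 = 182, x1 = 145, y1 = 289, c = 'gray'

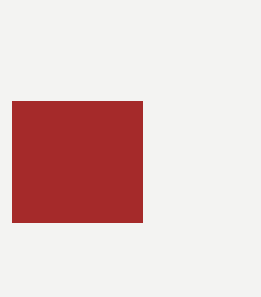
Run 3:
x0 = 12
y0 = 101
x1 = 142
y1 = 222
c = 'brown'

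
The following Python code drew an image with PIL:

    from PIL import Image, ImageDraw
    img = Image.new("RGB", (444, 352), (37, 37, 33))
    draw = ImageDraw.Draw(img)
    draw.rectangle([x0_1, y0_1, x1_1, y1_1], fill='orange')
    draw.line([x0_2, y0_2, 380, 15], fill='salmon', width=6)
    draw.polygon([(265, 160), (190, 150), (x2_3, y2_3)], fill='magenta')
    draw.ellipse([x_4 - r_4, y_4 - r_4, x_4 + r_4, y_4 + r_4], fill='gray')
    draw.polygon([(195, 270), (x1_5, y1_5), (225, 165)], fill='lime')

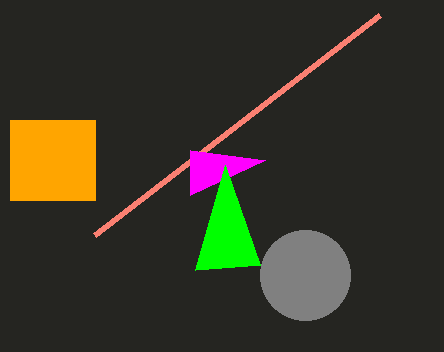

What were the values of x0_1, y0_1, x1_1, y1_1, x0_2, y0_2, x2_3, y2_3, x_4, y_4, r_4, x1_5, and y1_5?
x0_1 = 10
y0_1 = 120
x1_1 = 95
y1_1 = 200
x0_2 = 95
y0_2 = 235
x2_3 = 190
y2_3 = 195
x_4 = 305
y_4 = 275
r_4 = 45
x1_5 = 260
y1_5 = 265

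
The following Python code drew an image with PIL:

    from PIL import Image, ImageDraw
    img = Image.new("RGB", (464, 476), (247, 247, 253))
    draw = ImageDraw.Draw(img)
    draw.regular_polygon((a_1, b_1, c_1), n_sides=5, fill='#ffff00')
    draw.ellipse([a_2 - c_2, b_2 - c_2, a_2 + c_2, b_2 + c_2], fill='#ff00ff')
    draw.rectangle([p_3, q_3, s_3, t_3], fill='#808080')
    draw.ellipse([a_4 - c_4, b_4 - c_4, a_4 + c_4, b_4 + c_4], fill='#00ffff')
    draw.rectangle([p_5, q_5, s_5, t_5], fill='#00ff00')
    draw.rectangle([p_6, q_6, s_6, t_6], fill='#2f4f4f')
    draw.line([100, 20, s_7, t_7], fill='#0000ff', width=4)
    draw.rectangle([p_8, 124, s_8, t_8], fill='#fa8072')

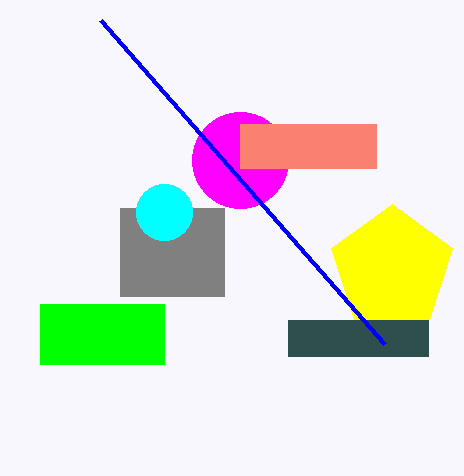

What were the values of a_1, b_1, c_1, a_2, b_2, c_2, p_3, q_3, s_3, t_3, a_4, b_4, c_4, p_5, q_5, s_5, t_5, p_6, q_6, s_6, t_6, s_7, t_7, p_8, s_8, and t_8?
a_1 = 392, b_1 = 268, c_1 = 64, a_2 = 240, b_2 = 160, c_2 = 48, p_3 = 120, q_3 = 208, s_3 = 224, t_3 = 296, a_4 = 164, b_4 = 212, c_4 = 28, p_5 = 40, q_5 = 304, s_5 = 164, t_5 = 364, p_6 = 288, q_6 = 320, s_6 = 428, t_6 = 356, s_7 = 384, t_7 = 344, p_8 = 240, s_8 = 376, t_8 = 168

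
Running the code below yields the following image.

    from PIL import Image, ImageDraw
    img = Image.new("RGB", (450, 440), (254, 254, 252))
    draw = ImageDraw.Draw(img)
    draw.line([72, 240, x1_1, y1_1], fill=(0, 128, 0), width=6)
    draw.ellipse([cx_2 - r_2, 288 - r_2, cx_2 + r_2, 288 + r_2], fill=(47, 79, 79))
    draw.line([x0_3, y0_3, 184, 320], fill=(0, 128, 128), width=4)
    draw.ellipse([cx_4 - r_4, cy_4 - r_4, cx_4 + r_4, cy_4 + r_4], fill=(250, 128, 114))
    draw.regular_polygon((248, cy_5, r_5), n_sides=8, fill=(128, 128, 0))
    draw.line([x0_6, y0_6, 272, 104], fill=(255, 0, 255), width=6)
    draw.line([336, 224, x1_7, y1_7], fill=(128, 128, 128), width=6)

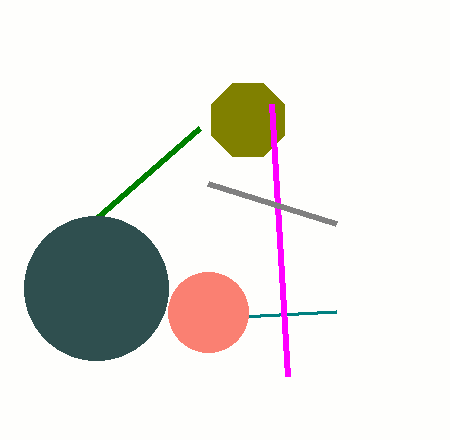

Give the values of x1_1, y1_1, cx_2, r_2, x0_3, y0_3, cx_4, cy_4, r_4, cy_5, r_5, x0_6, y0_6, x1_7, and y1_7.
x1_1 = 200; y1_1 = 128; cx_2 = 96; r_2 = 72; x0_3 = 336; y0_3 = 312; cx_4 = 208; cy_4 = 312; r_4 = 40; cy_5 = 120; r_5 = 40; x0_6 = 288; y0_6 = 376; x1_7 = 208; y1_7 = 184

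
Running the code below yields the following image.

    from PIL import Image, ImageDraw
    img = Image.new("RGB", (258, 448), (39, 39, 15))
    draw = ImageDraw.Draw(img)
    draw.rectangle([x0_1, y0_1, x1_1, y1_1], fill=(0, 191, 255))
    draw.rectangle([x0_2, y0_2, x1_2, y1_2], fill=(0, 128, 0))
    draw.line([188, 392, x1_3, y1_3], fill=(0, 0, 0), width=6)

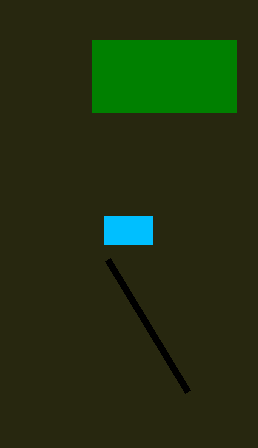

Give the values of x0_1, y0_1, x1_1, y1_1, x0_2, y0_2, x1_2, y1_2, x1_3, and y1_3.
x0_1 = 104
y0_1 = 216
x1_1 = 152
y1_1 = 244
x0_2 = 92
y0_2 = 40
x1_2 = 236
y1_2 = 112
x1_3 = 108
y1_3 = 260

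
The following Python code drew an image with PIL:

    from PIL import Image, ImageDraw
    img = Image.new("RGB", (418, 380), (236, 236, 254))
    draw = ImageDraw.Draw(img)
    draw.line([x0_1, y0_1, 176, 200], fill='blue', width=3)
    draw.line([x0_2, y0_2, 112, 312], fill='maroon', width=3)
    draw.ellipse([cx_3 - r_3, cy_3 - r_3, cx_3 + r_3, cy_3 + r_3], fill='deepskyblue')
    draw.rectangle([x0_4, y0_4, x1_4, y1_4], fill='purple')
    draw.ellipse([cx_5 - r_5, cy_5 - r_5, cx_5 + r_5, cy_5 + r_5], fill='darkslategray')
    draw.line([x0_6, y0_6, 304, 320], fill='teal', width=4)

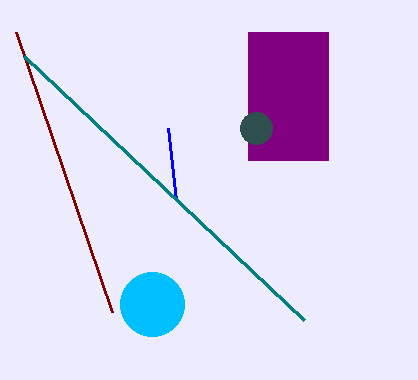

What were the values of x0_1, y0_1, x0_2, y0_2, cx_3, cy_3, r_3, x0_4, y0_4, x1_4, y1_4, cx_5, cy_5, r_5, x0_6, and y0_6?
x0_1 = 168, y0_1 = 128, x0_2 = 16, y0_2 = 32, cx_3 = 152, cy_3 = 304, r_3 = 32, x0_4 = 248, y0_4 = 32, x1_4 = 328, y1_4 = 160, cx_5 = 256, cy_5 = 128, r_5 = 16, x0_6 = 24, y0_6 = 56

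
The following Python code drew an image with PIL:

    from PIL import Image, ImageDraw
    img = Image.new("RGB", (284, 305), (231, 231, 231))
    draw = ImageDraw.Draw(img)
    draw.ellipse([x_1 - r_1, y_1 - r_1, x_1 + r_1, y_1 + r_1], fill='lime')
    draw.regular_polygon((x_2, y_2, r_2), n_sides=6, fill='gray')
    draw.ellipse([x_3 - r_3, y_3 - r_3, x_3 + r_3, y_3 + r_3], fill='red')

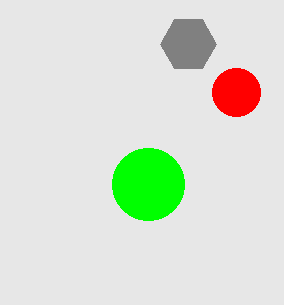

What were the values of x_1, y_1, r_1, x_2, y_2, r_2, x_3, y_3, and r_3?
x_1 = 148, y_1 = 184, r_1 = 36, x_2 = 188, y_2 = 44, r_2 = 28, x_3 = 236, y_3 = 92, r_3 = 24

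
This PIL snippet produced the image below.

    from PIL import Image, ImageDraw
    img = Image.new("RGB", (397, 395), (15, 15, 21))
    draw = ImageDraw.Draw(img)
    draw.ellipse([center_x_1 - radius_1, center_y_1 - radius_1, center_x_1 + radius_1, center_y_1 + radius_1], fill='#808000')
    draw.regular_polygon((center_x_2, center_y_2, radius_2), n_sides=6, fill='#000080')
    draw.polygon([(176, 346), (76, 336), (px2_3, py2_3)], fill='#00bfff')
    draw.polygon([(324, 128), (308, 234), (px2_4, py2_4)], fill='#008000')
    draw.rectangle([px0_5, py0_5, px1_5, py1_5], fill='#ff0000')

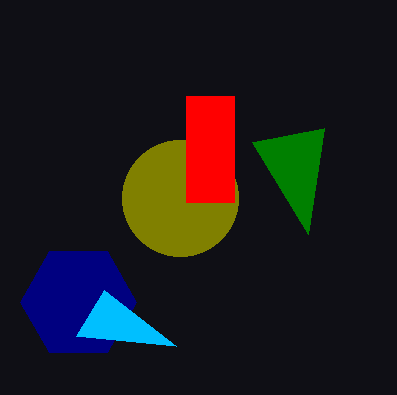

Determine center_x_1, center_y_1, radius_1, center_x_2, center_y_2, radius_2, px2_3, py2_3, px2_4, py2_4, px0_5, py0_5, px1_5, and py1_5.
center_x_1 = 180, center_y_1 = 198, radius_1 = 58, center_x_2 = 78, center_y_2 = 302, radius_2 = 58, px2_3 = 104, py2_3 = 290, px2_4 = 252, py2_4 = 142, px0_5 = 186, py0_5 = 96, px1_5 = 234, py1_5 = 202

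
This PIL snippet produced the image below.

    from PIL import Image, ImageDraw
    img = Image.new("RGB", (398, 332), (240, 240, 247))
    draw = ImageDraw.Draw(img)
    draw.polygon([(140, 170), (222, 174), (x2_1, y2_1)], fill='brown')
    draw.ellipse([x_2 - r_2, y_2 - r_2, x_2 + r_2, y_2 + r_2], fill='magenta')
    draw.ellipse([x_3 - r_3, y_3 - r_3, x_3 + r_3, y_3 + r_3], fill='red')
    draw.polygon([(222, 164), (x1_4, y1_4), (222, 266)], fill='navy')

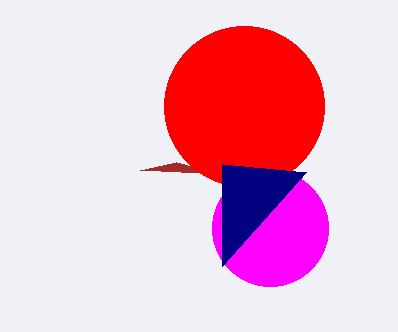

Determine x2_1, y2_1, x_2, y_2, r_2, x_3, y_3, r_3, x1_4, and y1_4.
x2_1 = 176, y2_1 = 162, x_2 = 270, y_2 = 228, r_2 = 58, x_3 = 244, y_3 = 106, r_3 = 80, x1_4 = 306, y1_4 = 172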